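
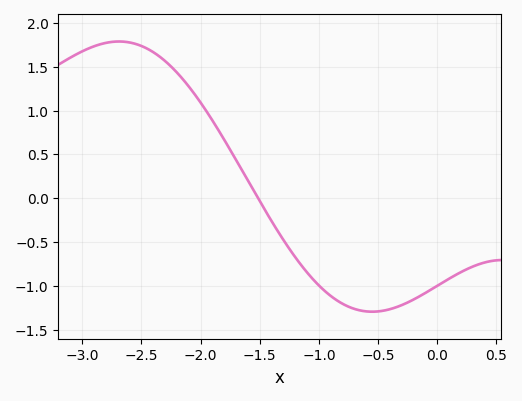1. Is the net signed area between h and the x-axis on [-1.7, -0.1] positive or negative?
negative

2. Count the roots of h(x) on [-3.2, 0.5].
1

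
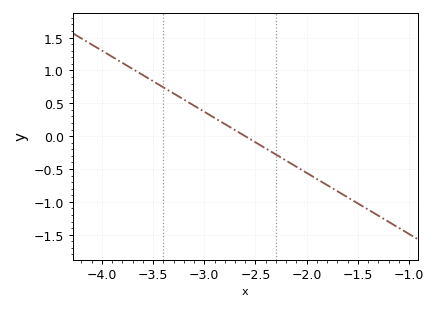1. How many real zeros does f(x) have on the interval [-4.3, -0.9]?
1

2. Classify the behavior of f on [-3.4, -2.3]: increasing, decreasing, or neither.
decreasing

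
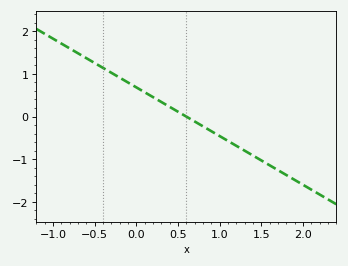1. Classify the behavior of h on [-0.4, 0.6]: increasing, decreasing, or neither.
decreasing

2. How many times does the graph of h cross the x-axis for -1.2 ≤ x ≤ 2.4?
1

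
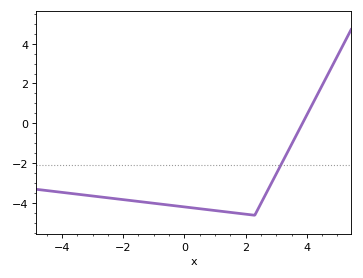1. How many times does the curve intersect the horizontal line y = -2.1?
1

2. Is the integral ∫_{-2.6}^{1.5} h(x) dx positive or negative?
negative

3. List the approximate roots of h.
3.86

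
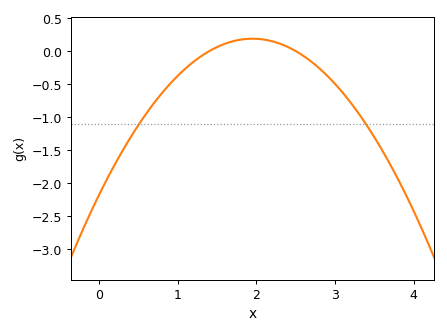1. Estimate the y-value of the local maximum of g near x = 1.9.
0.188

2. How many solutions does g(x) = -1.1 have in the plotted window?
2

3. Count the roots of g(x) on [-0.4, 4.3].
2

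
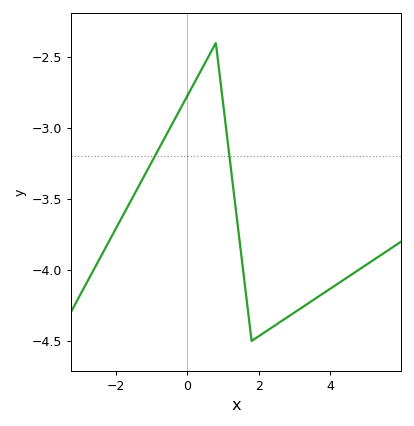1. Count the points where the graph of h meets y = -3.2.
2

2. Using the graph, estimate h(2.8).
-4.35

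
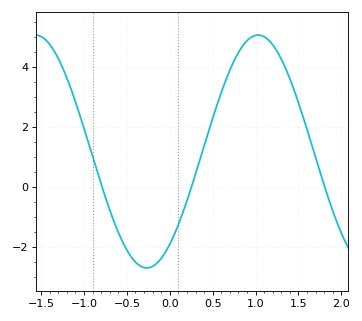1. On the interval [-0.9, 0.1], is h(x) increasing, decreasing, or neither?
neither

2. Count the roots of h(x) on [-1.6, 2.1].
3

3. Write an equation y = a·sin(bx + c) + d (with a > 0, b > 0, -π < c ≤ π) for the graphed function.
y = 3.88sin(2.4x - 0.92) + 1.19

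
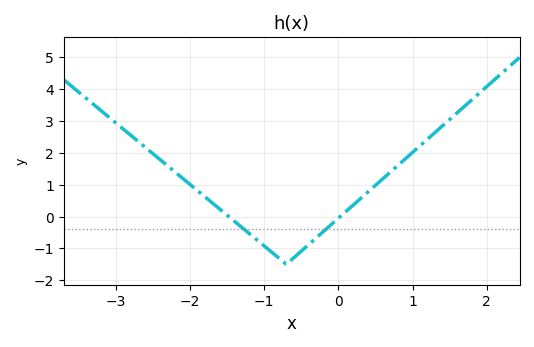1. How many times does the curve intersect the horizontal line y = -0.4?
2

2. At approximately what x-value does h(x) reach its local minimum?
-0.7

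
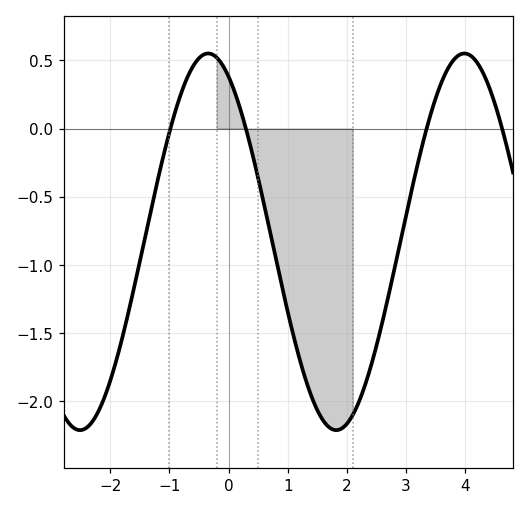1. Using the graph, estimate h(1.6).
-2.15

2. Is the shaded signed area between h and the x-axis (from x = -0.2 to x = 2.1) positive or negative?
negative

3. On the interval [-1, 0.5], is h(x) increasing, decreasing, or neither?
neither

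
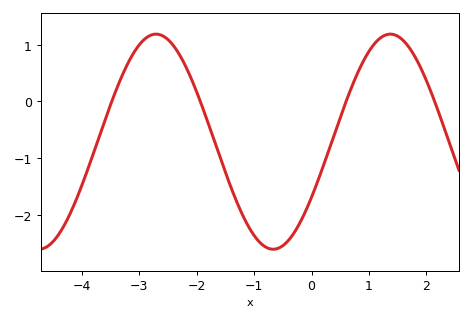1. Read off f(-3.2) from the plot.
0.7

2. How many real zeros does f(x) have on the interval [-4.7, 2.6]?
4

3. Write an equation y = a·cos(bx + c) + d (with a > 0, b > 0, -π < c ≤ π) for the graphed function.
y = 1.9cos(1.5x - 2.1) - 0.71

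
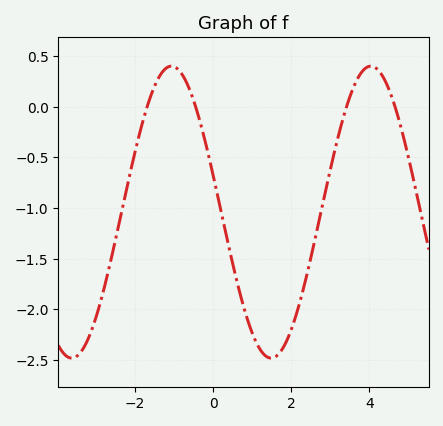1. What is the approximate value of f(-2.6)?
-1.5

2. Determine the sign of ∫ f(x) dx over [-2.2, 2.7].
negative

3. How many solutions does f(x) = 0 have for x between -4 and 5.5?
4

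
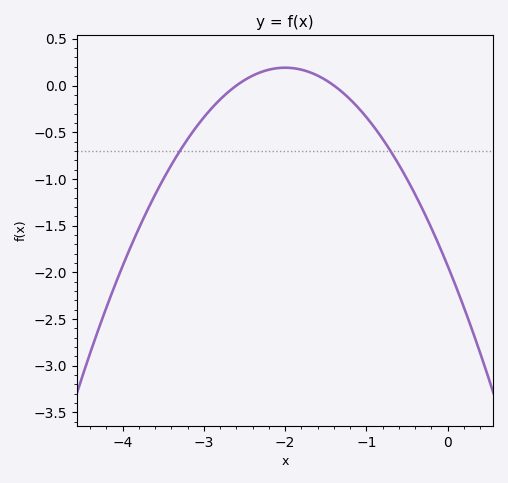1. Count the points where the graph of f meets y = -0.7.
2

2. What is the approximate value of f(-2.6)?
0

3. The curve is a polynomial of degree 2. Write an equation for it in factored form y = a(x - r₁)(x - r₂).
y = -0.53(x + 2.6)(x + 1.4)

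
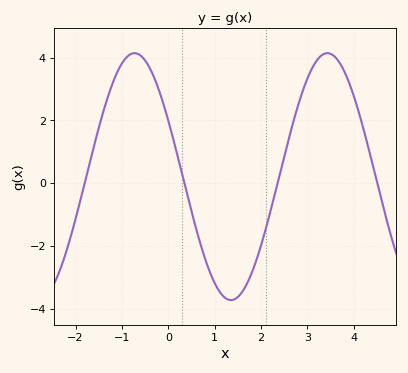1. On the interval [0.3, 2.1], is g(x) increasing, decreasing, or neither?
neither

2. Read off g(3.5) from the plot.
4.12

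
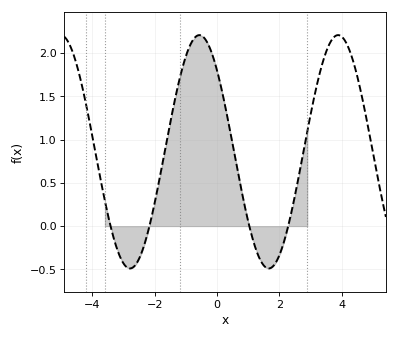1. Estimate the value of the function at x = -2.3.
-0.174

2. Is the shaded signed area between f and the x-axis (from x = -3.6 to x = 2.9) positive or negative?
positive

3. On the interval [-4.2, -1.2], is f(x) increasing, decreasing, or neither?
neither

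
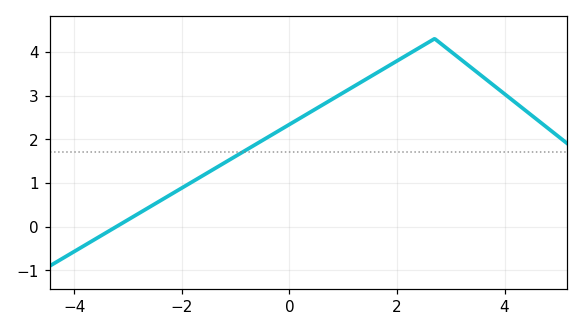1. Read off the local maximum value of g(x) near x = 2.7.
4.3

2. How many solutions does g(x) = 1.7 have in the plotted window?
1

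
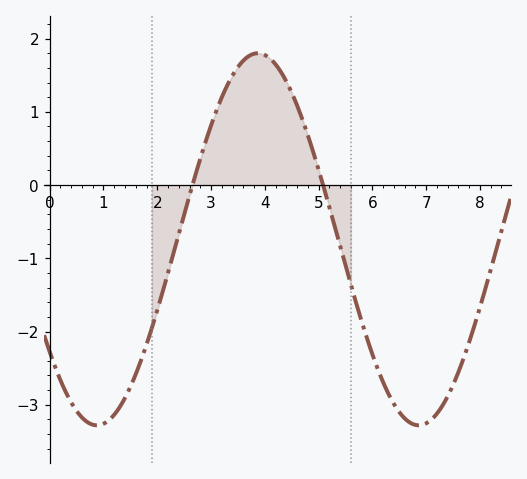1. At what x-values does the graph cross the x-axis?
2.65, 5.08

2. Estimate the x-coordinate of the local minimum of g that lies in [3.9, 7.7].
6.86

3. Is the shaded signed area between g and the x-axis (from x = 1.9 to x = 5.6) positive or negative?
positive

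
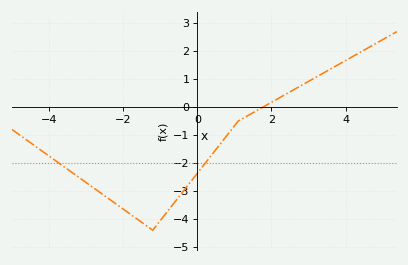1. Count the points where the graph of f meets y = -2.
2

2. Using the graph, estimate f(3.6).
1.4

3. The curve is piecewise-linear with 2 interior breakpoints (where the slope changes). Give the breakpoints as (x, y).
(-1.2, -4.4); (1.1, -0.5)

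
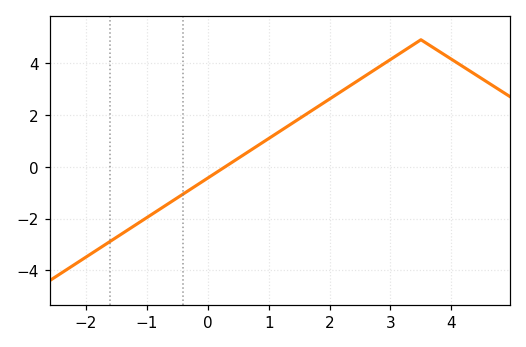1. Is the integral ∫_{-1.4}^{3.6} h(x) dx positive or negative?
positive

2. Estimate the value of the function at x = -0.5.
-1.2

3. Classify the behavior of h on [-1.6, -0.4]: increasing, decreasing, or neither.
increasing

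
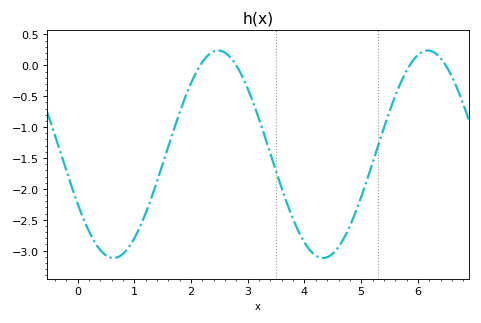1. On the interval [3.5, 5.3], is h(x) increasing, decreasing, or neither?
neither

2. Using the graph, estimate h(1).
-2.8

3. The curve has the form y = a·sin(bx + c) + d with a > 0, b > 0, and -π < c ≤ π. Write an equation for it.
y = 1.68sin(1.7x - 2.64) - 1.44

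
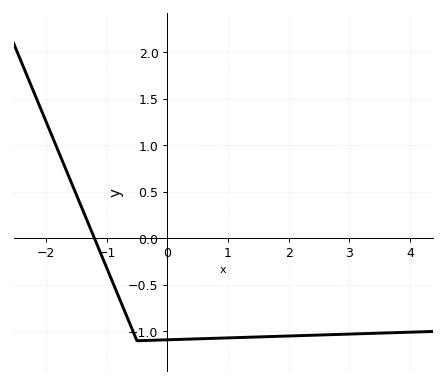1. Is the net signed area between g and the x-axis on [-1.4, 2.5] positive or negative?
negative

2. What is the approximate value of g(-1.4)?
0.315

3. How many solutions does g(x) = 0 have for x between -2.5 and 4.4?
1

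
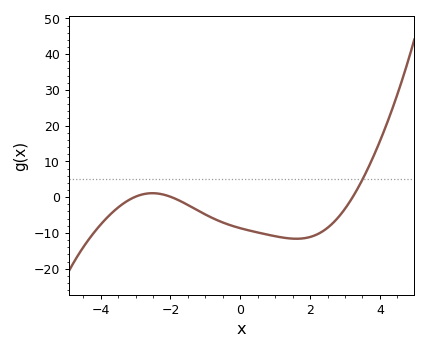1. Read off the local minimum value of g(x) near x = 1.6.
-11.6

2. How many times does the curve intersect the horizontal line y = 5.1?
1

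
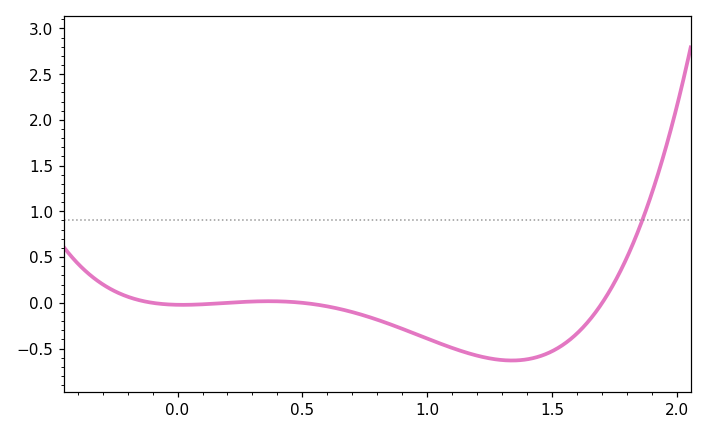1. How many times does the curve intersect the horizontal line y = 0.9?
1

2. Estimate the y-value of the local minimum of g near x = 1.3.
-0.63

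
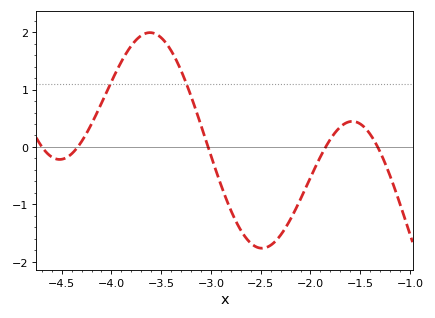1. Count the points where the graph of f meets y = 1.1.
2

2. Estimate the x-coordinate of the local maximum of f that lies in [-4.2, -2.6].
-3.6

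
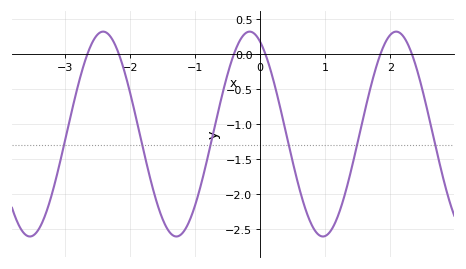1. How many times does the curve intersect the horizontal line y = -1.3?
6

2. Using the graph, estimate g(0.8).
-2.45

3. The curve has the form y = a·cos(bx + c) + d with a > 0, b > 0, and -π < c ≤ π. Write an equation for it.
y = 1.46cos(2.8x + 0.45) - 1.14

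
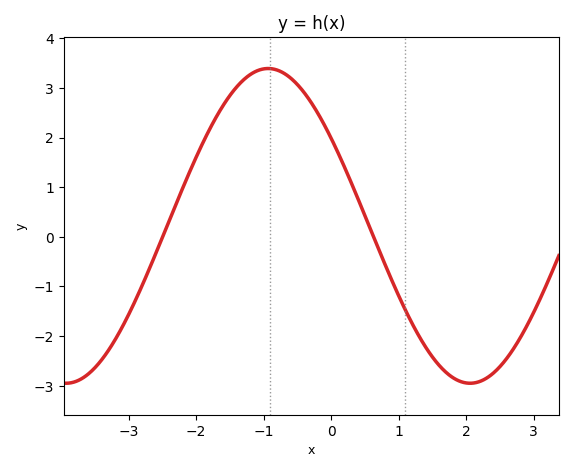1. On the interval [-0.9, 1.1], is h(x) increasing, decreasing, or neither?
decreasing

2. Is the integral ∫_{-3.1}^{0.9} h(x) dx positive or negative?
positive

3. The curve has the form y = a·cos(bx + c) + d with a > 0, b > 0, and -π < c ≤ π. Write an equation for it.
y = 3.17cos(1.1x + 0.98) + 0.22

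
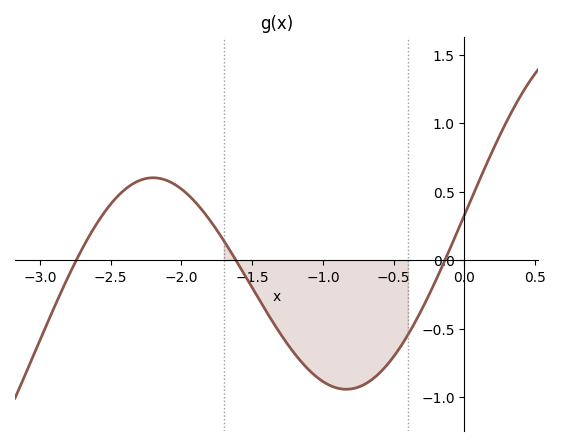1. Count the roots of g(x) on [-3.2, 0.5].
3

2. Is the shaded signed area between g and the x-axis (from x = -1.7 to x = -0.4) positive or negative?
negative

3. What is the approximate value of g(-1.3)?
-0.539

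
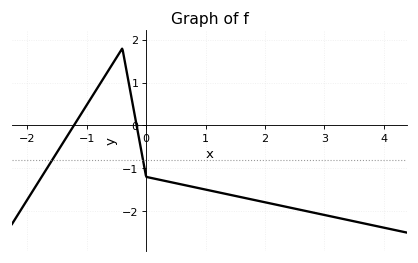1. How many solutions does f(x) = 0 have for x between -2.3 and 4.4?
2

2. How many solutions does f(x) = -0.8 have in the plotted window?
2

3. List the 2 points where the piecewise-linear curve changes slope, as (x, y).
(-0.4, 1.8); (0, -1.2)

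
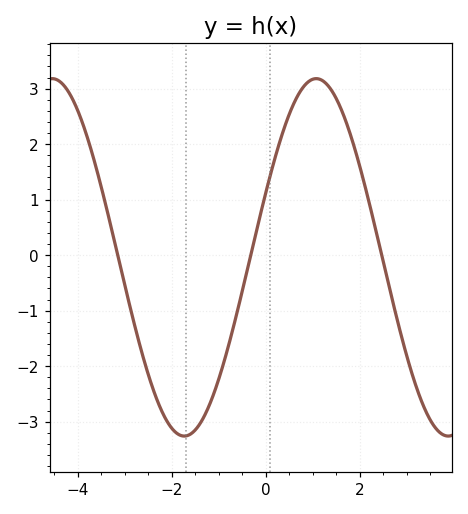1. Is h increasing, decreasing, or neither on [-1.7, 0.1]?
increasing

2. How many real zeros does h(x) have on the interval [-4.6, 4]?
3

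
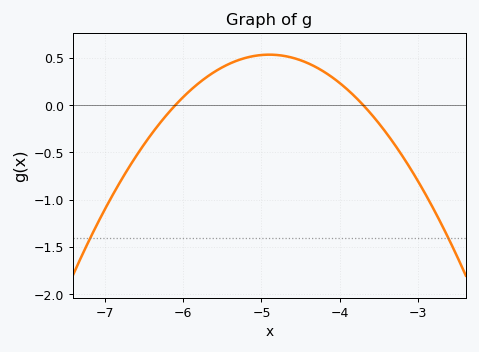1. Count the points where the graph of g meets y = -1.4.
2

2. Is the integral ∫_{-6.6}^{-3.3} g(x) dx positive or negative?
positive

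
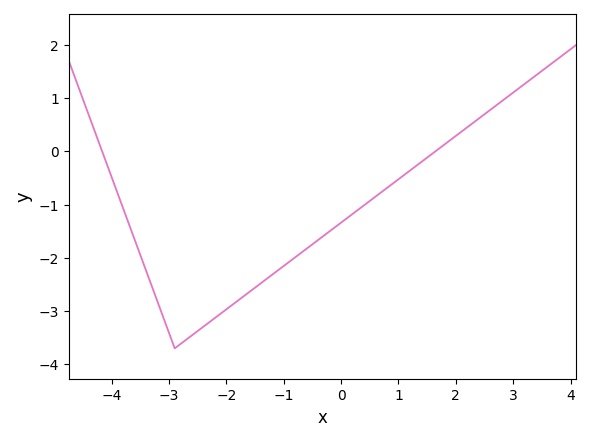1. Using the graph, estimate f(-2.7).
-3.5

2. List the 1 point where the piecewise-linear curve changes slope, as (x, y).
(-2.9, -3.7)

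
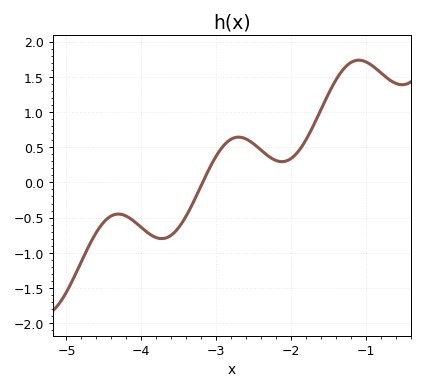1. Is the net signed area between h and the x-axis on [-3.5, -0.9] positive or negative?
positive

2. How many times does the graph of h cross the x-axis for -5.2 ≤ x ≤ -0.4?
1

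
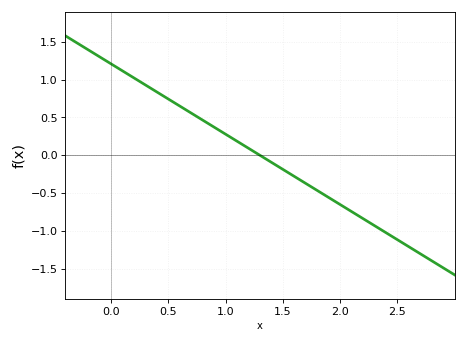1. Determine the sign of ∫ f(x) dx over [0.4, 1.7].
positive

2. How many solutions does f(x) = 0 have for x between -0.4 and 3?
1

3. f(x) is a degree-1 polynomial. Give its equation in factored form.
y = -0.93(x - 1.3)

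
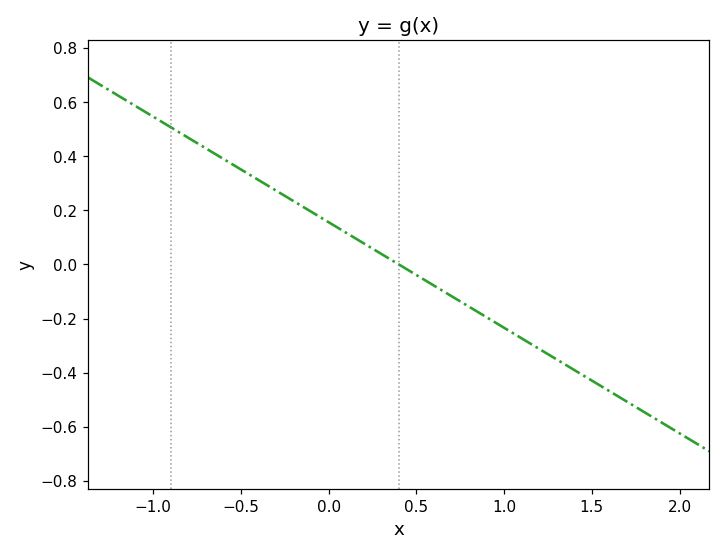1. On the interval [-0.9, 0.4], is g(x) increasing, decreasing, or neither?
decreasing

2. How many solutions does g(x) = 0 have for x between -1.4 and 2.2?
1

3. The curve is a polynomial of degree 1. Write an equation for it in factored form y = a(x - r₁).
y = -0.39(x - 0.4)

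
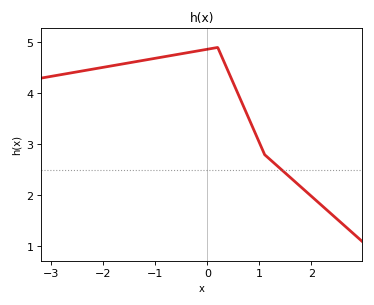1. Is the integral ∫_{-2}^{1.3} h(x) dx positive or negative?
positive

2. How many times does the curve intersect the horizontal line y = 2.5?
1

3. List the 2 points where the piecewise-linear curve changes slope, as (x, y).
(0.2, 4.9); (1.1, 2.8)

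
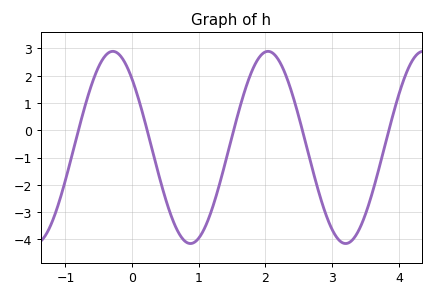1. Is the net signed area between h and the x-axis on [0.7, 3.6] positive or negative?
negative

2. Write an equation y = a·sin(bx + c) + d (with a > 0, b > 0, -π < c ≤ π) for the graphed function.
y = 3.52sin(2.7x + 2.35) - 0.63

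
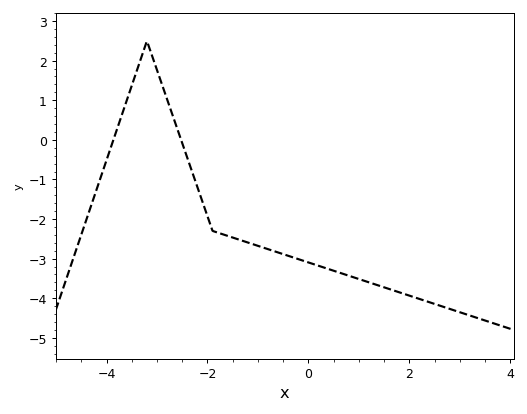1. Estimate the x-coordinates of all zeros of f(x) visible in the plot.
-3.86, -2.52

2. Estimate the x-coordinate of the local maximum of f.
-3.2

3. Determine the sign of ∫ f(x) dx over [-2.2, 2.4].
negative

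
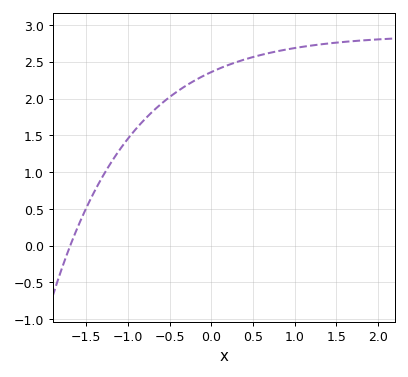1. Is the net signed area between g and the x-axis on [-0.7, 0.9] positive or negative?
positive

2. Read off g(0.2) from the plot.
2.45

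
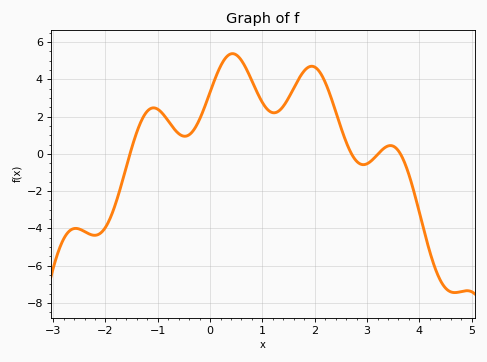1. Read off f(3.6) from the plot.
0.2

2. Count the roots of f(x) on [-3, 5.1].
4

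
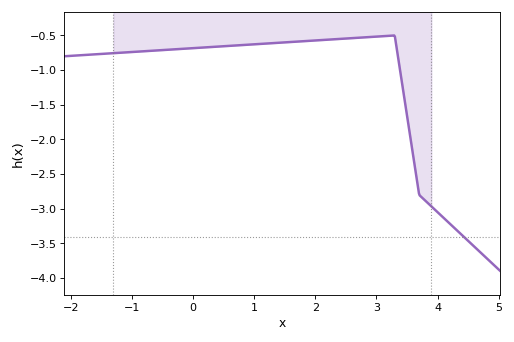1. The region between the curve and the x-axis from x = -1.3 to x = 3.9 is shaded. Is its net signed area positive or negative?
negative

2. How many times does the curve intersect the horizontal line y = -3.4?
1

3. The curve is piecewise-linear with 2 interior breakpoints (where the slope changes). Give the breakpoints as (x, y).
(3.3, -0.5); (3.7, -2.8)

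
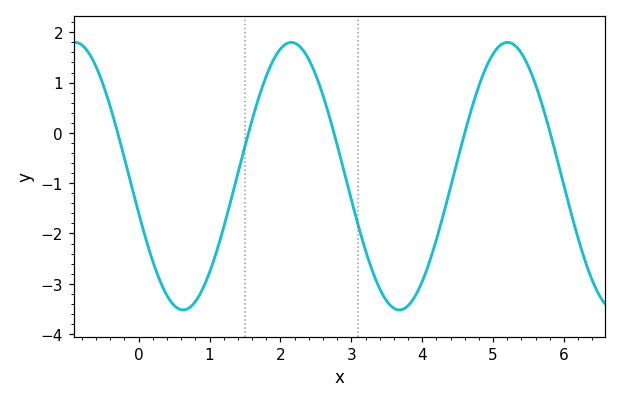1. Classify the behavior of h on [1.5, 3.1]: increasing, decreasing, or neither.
neither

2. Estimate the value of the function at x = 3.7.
-3.5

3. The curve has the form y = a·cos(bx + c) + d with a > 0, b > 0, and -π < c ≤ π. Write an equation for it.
y = 2.66cos(2.1x + 1.8) - 0.86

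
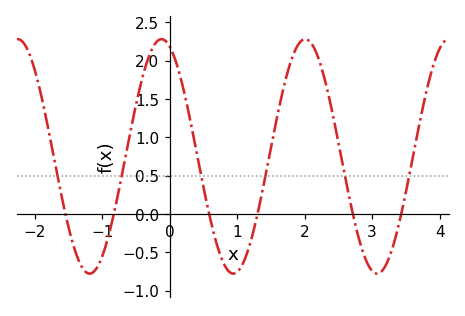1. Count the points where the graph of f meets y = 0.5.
6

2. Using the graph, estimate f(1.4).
0.4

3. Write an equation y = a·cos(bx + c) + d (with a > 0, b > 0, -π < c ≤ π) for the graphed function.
y = 1.53cos(3x + 0.36) + 0.75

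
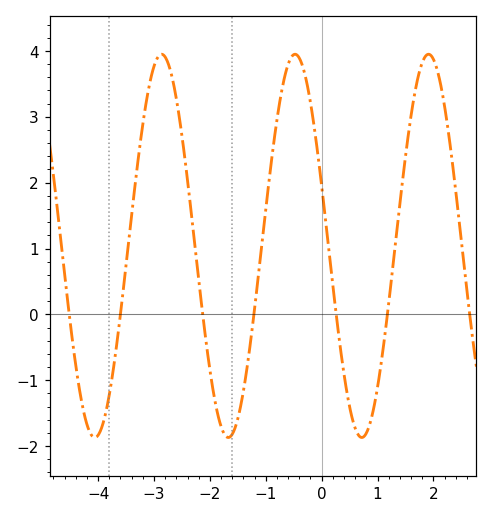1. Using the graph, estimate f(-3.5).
0.749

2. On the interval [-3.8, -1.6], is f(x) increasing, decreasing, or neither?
neither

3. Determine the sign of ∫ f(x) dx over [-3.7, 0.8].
positive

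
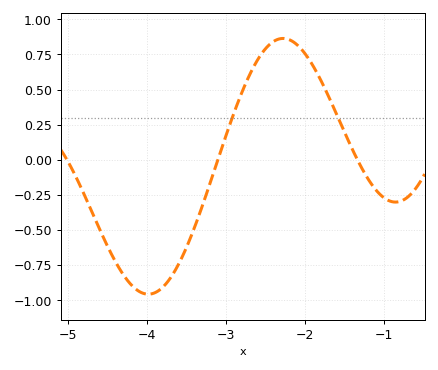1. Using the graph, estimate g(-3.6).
-0.75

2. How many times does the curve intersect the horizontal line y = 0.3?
2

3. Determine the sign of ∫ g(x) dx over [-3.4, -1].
positive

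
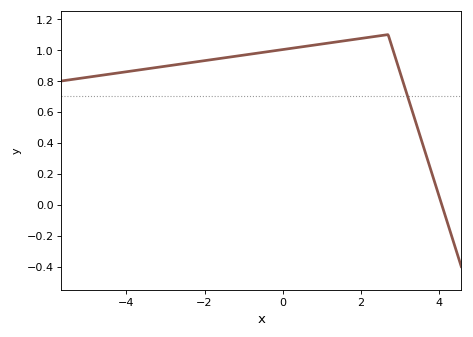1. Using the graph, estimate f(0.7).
1.03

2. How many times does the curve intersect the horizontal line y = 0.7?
1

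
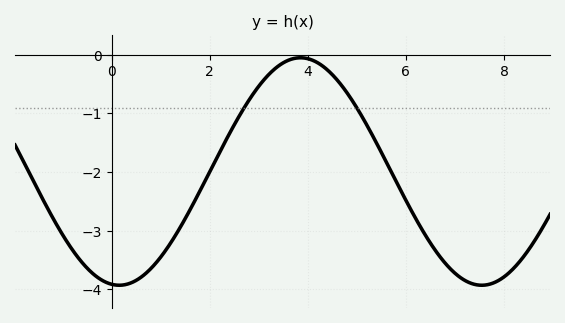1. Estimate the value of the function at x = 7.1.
-3.79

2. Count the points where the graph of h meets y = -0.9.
2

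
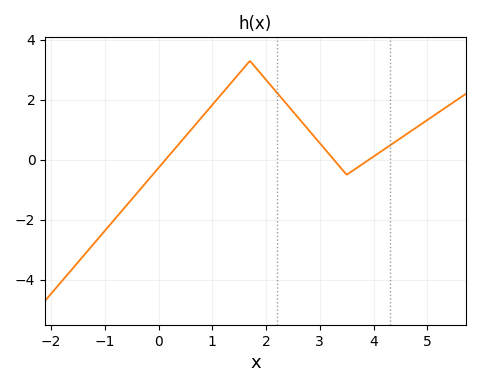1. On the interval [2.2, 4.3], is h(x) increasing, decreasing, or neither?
neither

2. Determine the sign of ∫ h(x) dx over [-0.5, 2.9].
positive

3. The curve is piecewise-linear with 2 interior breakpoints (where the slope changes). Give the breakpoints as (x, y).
(1.7, 3.3); (3.5, -0.5)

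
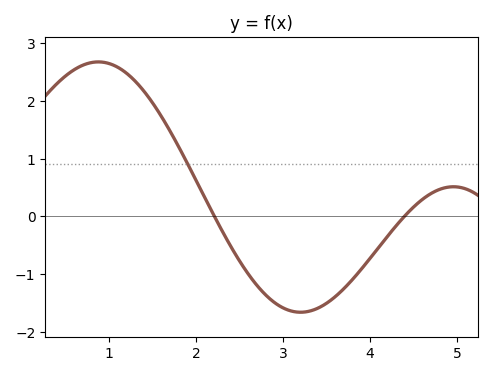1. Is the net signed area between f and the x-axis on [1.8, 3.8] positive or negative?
negative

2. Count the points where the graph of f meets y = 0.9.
1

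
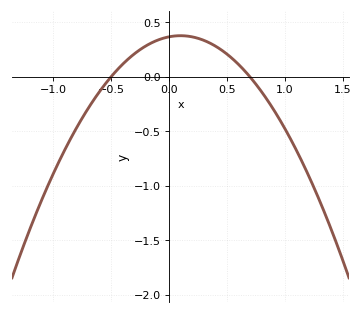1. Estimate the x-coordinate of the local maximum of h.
0.1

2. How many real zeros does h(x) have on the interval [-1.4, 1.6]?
2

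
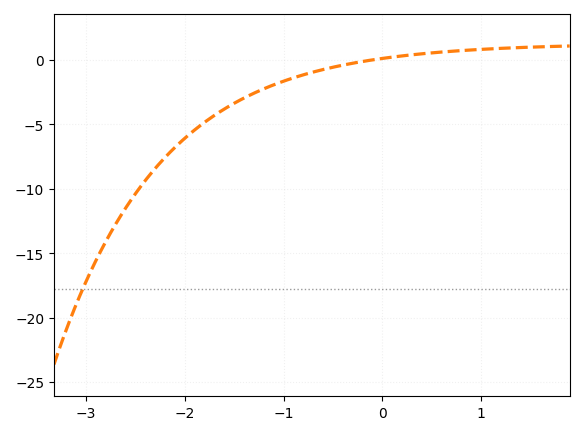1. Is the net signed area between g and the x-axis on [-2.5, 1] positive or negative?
negative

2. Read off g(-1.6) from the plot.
-4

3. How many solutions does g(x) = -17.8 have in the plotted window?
1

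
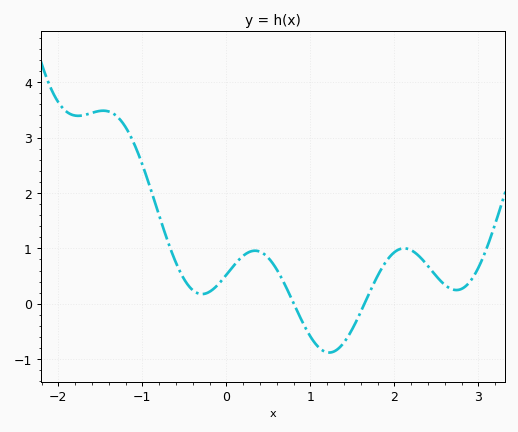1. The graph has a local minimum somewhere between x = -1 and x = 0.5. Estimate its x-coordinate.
-0.29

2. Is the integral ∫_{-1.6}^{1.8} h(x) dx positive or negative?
positive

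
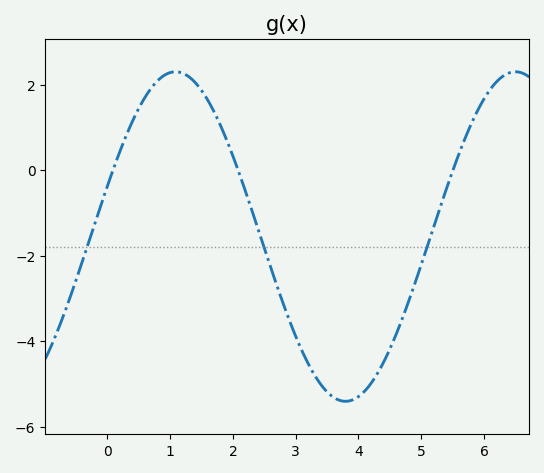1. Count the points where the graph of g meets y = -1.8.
3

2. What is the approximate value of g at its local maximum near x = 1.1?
2.4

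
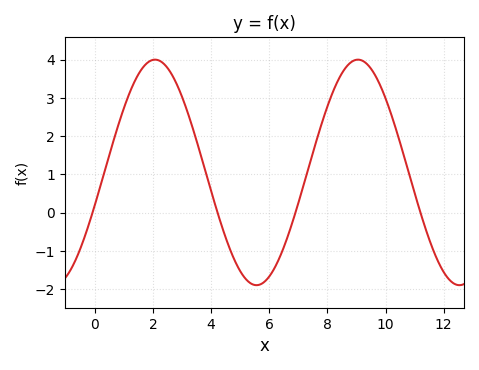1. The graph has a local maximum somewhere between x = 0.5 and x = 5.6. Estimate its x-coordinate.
2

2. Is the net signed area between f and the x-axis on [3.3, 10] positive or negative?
positive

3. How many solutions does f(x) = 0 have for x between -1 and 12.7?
4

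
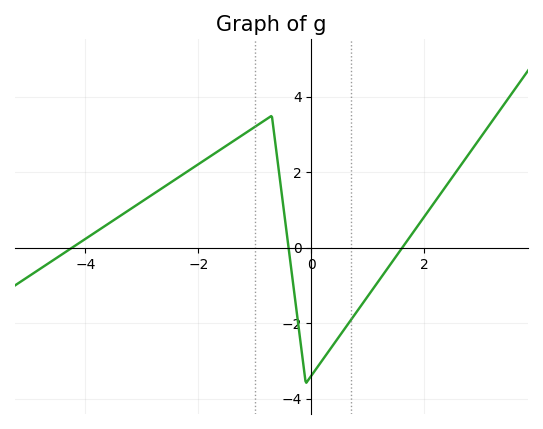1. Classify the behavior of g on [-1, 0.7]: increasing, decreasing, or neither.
neither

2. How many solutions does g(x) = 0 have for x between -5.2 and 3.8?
3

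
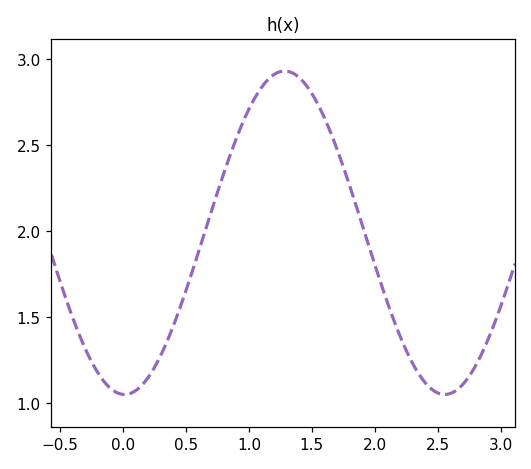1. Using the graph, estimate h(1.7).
2.5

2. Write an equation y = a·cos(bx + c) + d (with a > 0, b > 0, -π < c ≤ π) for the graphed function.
y = 0.94cos(2.5x + 3.1) + 1.99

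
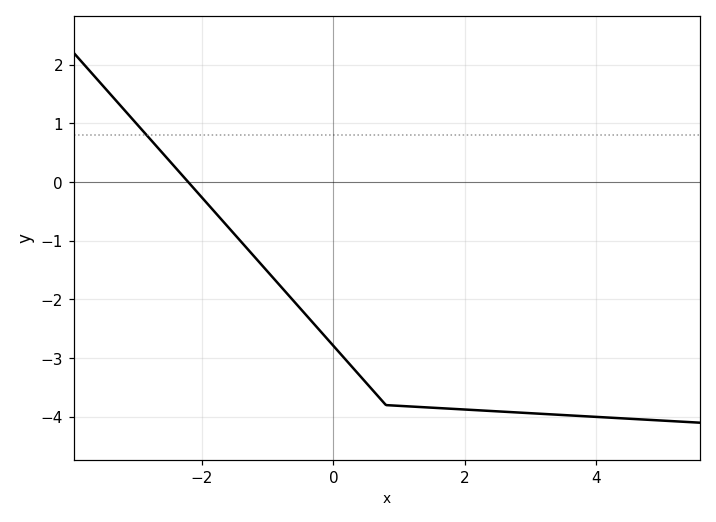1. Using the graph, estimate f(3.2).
-3.95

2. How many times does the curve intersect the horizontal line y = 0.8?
1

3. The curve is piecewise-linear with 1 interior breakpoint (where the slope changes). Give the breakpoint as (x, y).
(0.8, -3.8)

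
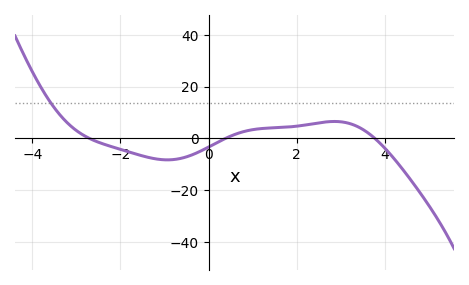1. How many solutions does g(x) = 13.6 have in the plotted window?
1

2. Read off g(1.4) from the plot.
4.02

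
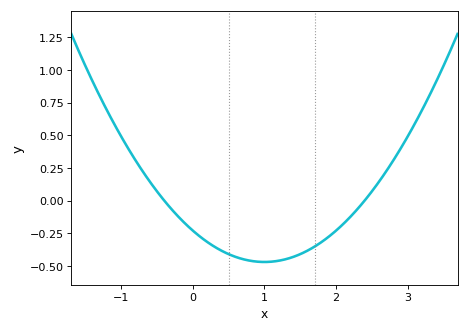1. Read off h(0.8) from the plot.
-0.46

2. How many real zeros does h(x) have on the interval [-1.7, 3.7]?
2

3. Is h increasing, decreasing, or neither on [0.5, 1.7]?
neither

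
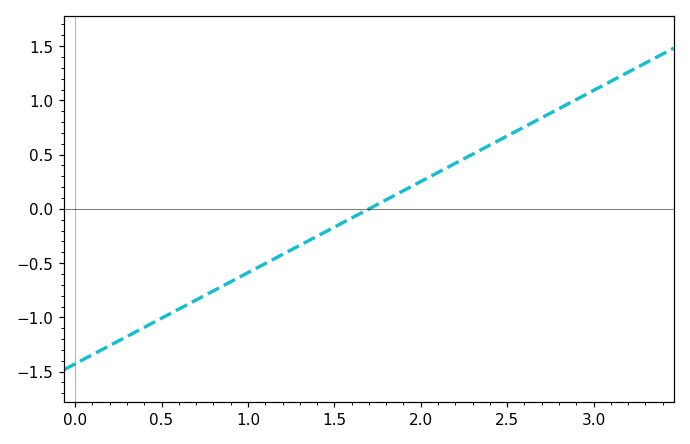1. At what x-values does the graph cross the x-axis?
1.7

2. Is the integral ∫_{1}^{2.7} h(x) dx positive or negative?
positive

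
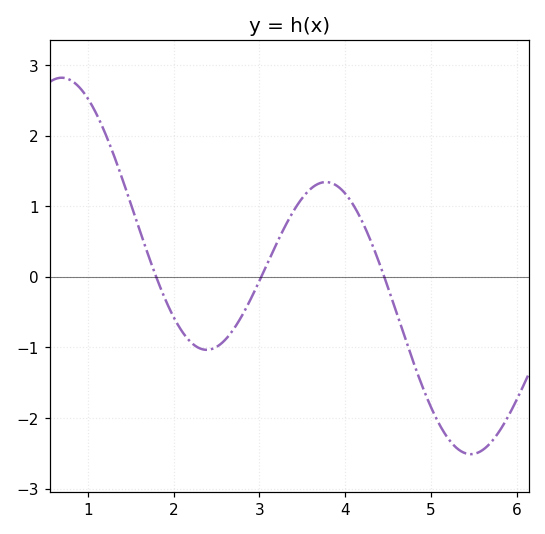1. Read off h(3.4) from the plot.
0.935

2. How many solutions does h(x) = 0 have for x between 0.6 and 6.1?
3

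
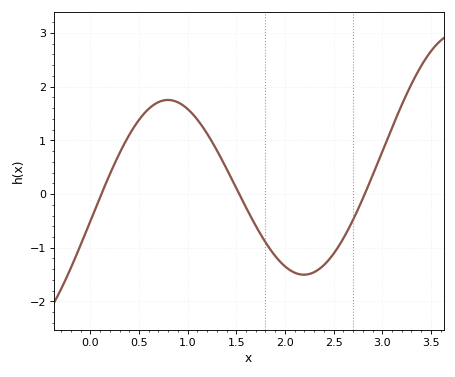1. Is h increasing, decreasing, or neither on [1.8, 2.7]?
neither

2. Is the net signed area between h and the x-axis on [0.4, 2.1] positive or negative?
positive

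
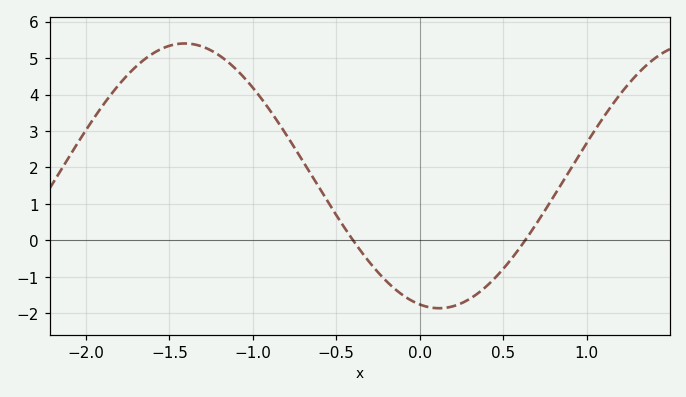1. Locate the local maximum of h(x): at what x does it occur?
-1.41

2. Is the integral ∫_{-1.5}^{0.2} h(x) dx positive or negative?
positive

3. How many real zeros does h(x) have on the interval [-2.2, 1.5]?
2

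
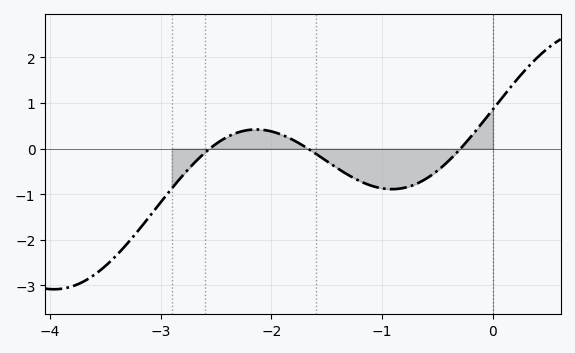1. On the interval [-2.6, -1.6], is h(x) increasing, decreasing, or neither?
neither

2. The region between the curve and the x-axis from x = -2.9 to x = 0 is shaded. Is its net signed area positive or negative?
negative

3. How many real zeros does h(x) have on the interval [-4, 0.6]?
3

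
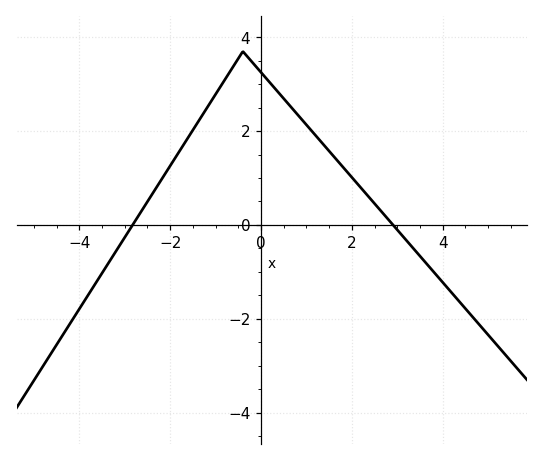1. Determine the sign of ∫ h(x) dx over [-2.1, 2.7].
positive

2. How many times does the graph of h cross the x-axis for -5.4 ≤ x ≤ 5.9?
2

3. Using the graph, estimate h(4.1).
-1.34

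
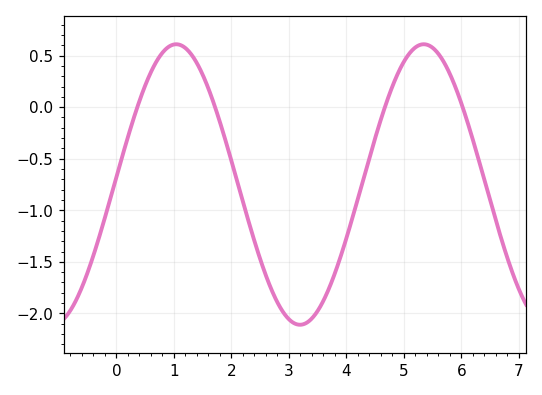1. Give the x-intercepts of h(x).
0.365, 1.72, 4.67, 6.02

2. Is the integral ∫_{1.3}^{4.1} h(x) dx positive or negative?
negative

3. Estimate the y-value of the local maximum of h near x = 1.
0.61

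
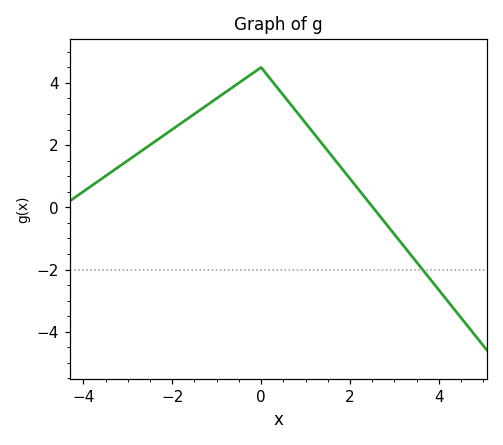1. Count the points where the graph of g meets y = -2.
1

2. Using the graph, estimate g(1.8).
1.2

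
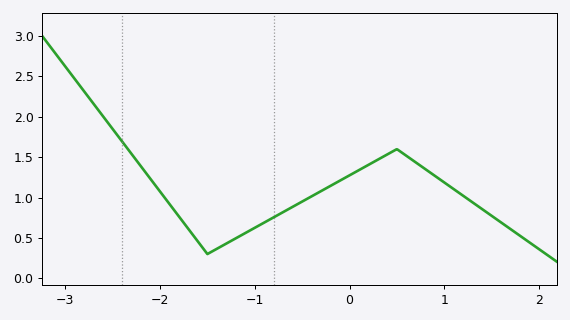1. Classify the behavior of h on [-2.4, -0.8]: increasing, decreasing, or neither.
neither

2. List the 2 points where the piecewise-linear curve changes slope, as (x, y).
(-1.5, 0.3); (0.5, 1.6)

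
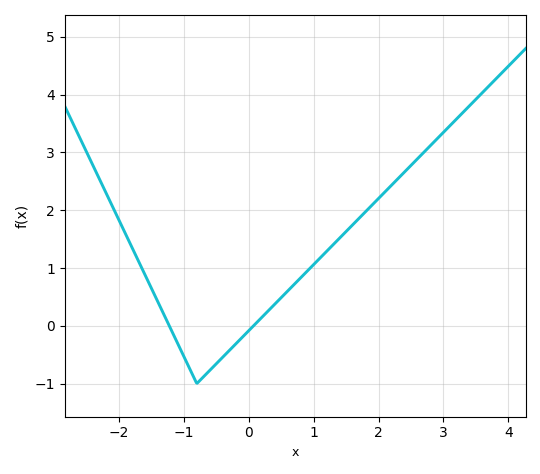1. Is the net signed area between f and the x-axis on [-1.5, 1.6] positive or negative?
positive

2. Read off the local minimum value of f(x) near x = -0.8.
-0.999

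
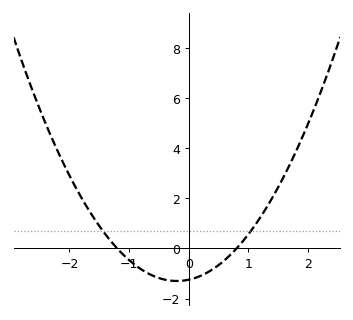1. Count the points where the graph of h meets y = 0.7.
2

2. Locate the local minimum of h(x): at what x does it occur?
-0.2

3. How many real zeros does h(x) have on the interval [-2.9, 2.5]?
2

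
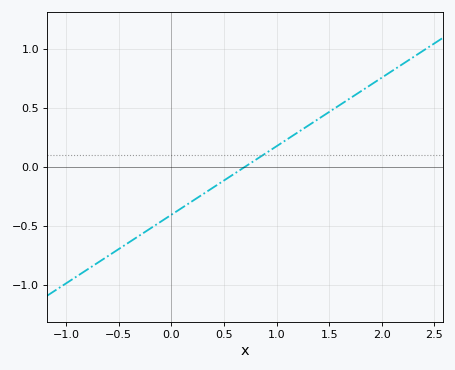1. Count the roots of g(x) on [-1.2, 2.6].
1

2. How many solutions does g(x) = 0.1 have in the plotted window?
1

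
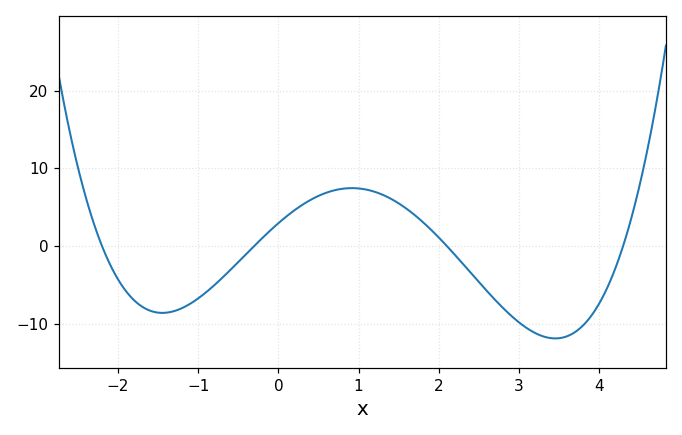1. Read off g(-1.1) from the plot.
-7.45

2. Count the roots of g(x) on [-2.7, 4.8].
4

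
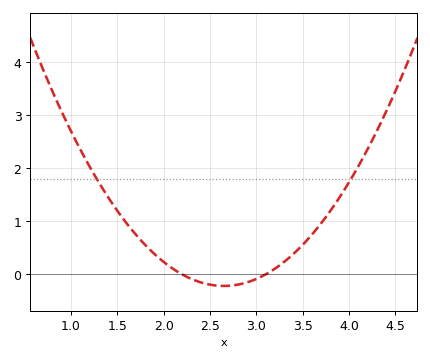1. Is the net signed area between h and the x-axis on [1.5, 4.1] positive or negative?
positive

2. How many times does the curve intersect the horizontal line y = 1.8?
2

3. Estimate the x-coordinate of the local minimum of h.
2.65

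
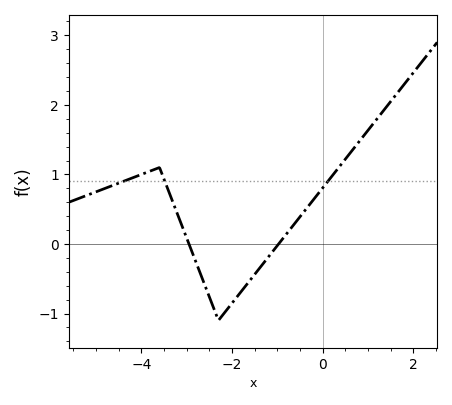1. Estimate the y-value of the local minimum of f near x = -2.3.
-1.1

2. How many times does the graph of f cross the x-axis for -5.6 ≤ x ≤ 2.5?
2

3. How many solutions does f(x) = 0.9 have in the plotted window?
3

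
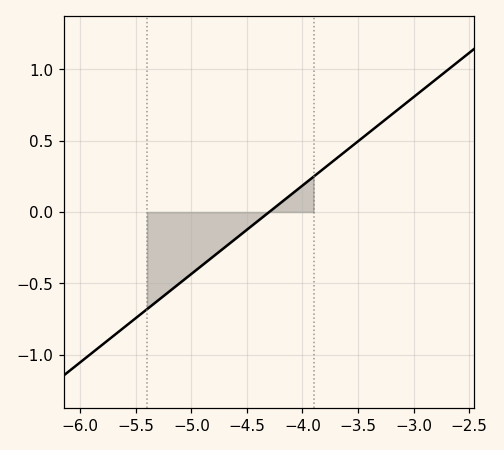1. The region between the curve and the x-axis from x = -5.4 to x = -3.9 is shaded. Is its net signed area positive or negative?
negative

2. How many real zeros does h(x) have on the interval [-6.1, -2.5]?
1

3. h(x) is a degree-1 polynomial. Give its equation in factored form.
y = 0.62(x + 4.3)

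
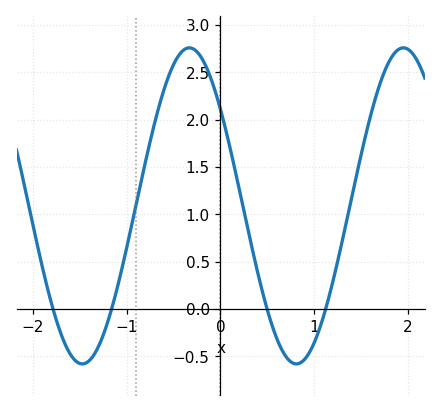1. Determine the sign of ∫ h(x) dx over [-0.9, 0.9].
positive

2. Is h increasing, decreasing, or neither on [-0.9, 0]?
neither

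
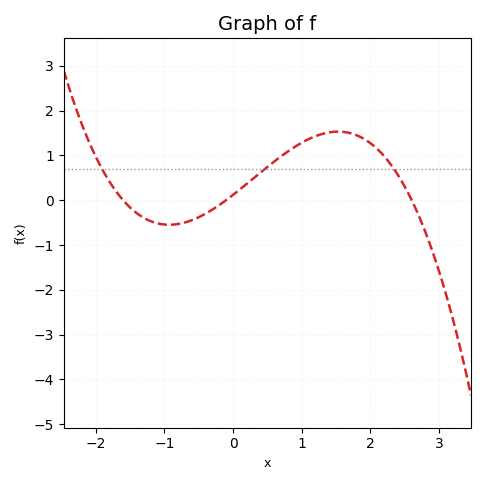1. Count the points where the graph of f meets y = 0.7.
3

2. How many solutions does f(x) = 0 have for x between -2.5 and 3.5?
3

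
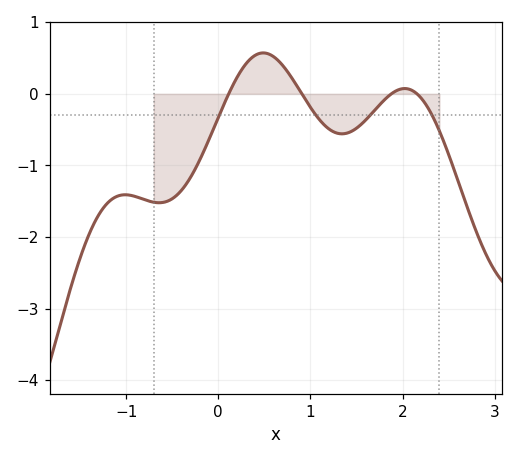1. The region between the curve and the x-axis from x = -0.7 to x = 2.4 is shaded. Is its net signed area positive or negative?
negative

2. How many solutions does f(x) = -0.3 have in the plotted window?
4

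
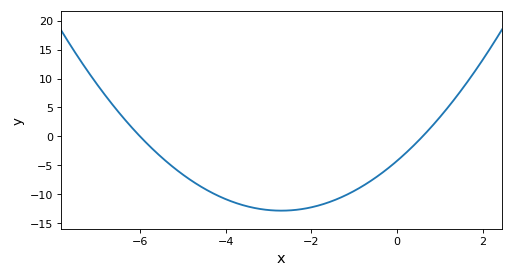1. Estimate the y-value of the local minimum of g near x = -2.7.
-12.9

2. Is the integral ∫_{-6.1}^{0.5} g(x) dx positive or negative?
negative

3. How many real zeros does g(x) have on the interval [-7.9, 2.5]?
2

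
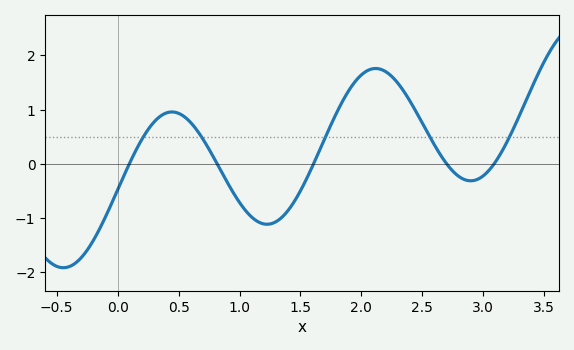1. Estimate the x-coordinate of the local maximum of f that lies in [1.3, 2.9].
2.12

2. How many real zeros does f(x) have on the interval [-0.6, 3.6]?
5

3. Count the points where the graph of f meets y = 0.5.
5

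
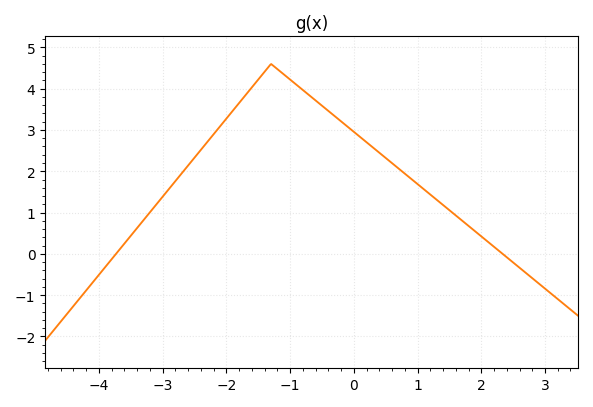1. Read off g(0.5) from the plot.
2.3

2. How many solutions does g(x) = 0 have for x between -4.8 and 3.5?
2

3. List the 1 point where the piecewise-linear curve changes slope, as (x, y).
(-1.3, 4.6)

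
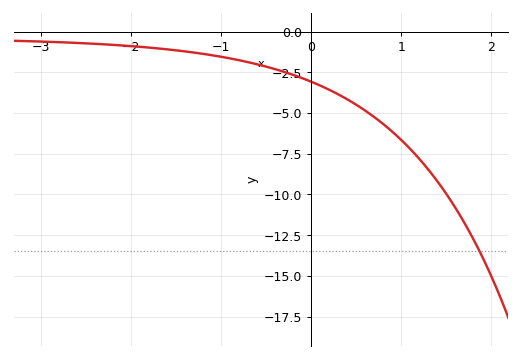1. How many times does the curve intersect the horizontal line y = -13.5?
1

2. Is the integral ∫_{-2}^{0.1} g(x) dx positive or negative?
negative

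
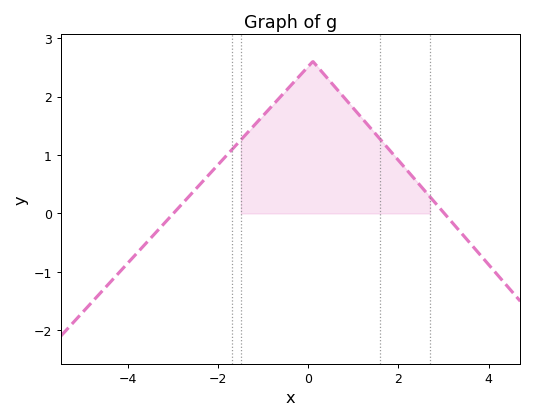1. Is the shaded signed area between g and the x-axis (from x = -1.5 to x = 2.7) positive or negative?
positive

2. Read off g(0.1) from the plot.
2.6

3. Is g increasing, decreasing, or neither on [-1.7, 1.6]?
neither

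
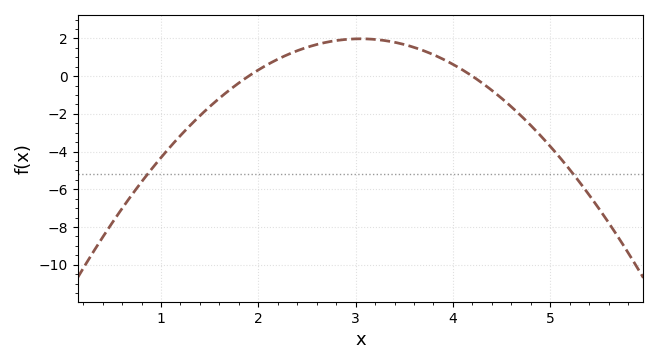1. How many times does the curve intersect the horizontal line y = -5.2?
2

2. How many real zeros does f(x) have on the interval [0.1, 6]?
2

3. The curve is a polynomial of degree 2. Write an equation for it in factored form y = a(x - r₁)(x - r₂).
y = -1.5(x - 1.9)(x - 4.2)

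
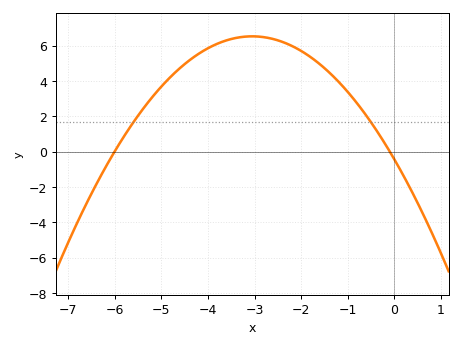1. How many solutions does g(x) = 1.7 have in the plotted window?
2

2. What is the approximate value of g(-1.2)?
3.96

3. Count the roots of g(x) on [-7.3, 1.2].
2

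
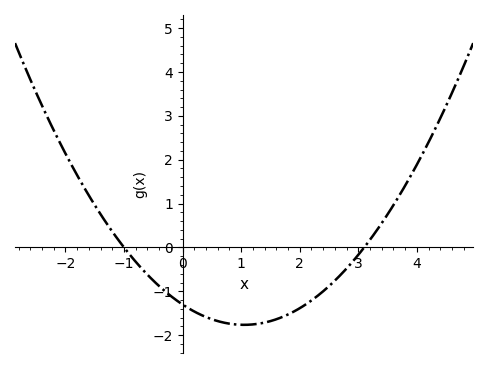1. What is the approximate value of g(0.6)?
-1.7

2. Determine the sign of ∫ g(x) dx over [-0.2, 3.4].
negative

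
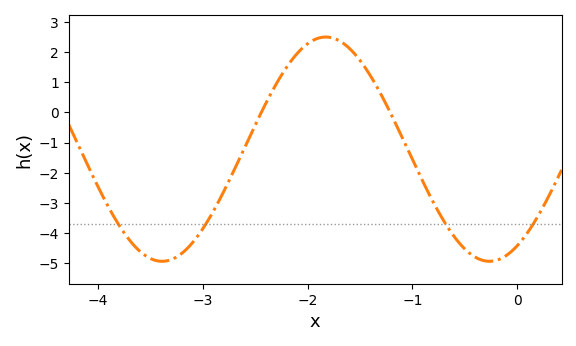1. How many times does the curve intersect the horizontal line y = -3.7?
4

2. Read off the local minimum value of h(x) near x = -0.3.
-4.94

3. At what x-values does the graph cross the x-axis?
-2.44, -1.21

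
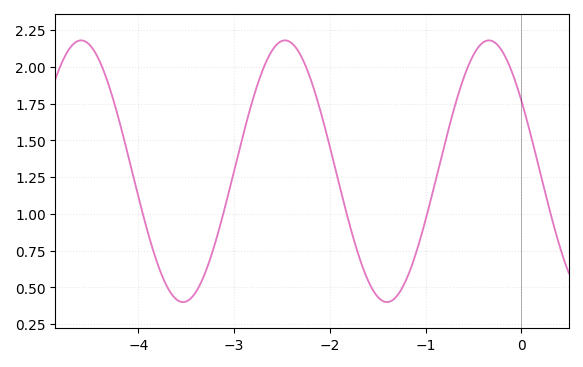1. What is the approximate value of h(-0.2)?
2.1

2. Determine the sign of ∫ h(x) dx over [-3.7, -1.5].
positive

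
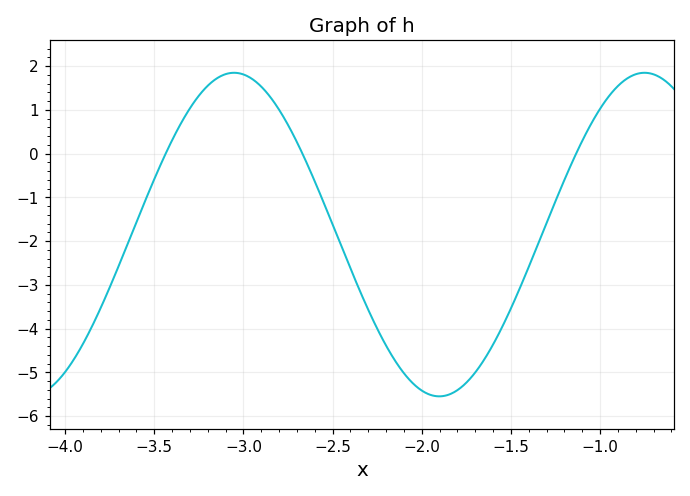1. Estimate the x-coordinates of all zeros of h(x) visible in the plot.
-3.45, -2.65, -1.15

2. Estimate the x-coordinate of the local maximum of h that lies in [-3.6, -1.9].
-3.05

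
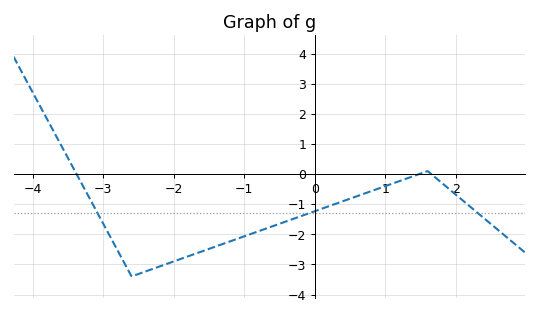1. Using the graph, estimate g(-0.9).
-1.98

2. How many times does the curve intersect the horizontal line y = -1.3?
3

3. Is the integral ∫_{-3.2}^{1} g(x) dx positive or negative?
negative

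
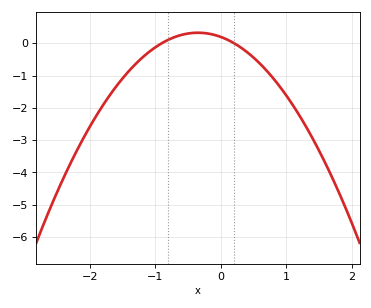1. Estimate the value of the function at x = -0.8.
0.1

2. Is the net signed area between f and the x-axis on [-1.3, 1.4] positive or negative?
negative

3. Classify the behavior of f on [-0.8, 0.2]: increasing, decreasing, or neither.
neither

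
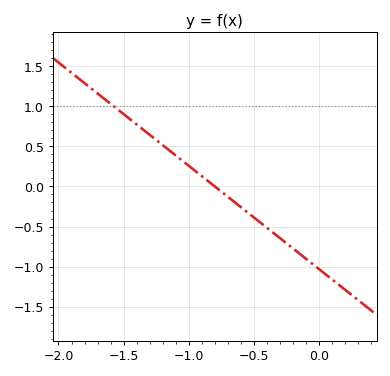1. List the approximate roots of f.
-0.8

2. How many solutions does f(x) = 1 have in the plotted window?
1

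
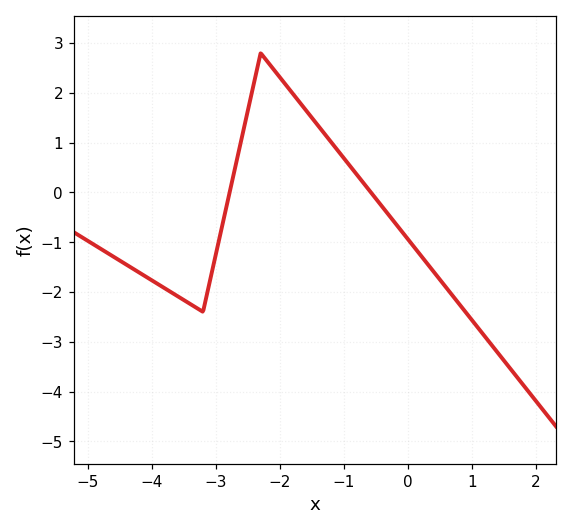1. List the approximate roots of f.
-2.8, -0.6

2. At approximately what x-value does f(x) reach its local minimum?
-3.2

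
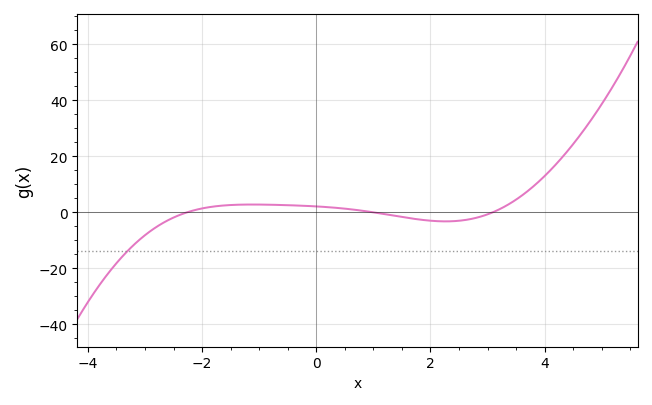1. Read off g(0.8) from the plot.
0.616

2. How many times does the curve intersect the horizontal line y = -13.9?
1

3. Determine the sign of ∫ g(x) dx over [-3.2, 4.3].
positive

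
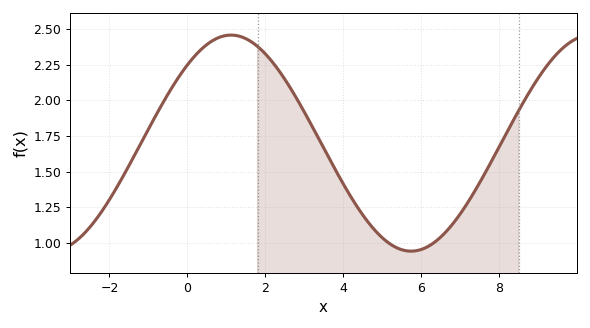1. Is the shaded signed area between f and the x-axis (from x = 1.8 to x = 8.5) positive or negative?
positive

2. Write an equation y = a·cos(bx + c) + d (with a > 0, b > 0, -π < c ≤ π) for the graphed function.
y = 0.76cos(0.68x - 0.762) + 1.7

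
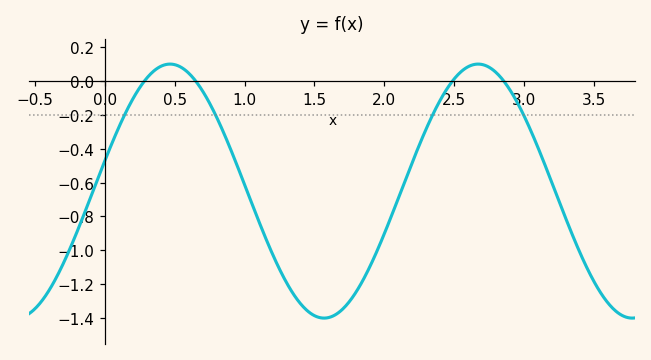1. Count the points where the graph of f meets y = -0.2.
4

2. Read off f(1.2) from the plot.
-1.02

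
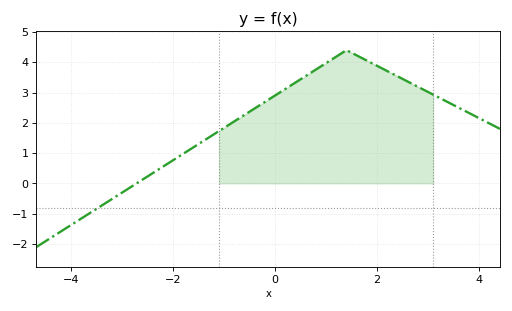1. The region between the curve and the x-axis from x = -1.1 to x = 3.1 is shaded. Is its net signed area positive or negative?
positive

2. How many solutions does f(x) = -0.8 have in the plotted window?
1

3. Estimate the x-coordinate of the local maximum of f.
1.4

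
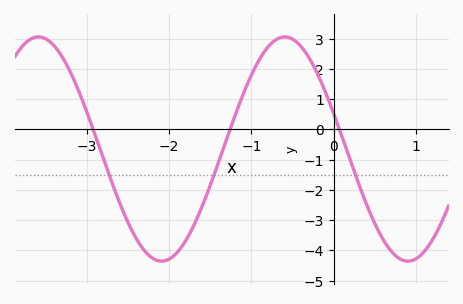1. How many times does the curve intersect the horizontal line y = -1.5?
3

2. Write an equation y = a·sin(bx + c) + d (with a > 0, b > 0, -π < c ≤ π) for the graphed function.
y = 3.71sin(2.1x + 2.82) - 0.65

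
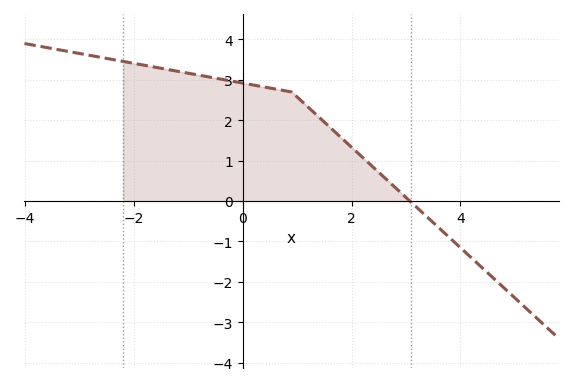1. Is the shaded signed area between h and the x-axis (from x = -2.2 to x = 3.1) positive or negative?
positive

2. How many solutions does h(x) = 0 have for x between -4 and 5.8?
1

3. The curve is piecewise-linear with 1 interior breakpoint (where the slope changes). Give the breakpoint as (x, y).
(0.9, 2.7)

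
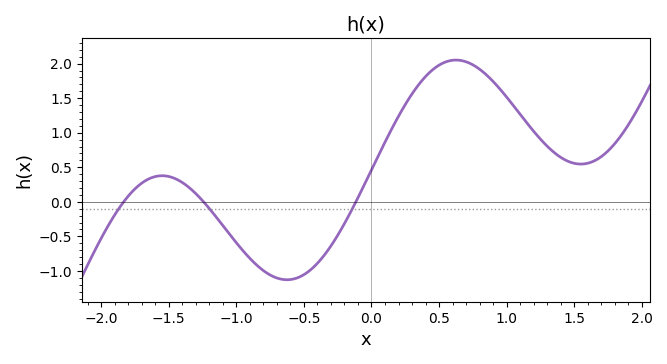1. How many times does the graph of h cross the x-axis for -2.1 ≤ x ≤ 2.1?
3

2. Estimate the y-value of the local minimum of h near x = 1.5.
0.546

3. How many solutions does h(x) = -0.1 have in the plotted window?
3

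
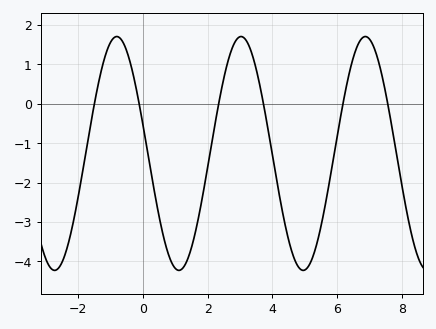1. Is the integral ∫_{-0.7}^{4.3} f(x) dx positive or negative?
negative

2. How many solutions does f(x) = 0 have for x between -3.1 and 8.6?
6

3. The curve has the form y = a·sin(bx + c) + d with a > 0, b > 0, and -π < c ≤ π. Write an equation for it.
y = 2.97sin(1.6x + 2.9) - 1.26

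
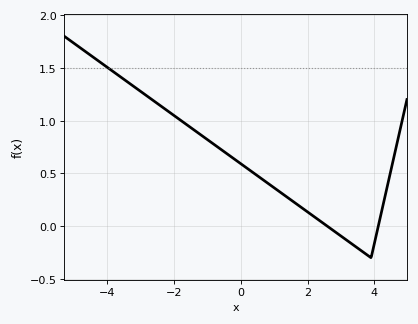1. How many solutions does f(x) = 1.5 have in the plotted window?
1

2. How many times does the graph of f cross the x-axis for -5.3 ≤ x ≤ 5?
2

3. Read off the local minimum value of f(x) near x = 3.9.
-0.3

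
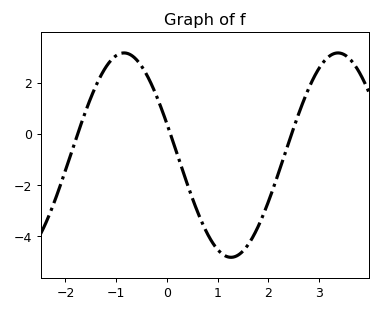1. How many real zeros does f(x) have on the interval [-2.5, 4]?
3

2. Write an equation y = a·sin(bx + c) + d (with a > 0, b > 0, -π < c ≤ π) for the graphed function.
y = 3.99sin(1.49x + 2.83) - 0.83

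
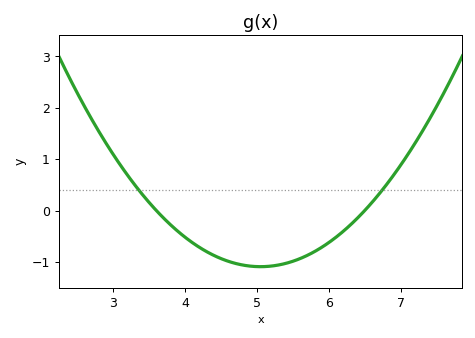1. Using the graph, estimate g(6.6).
0.156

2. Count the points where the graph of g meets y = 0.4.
2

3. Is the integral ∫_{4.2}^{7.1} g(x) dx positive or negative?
negative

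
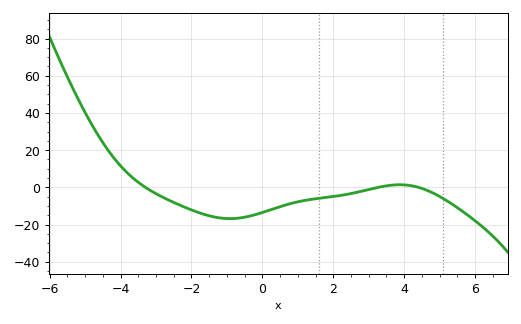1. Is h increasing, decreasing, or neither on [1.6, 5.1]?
neither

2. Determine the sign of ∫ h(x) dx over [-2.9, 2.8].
negative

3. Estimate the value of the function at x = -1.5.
-15.3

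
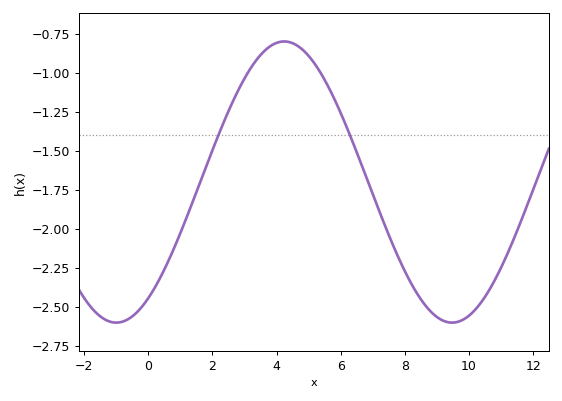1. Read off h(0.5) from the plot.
-2.26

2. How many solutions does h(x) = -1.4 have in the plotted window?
2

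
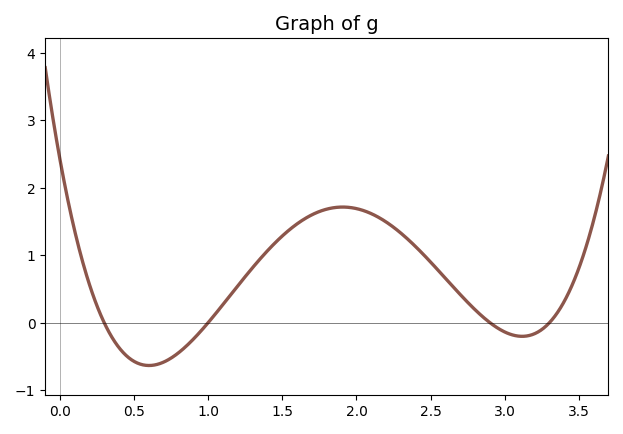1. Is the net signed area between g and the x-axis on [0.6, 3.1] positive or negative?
positive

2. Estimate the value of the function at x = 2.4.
1.1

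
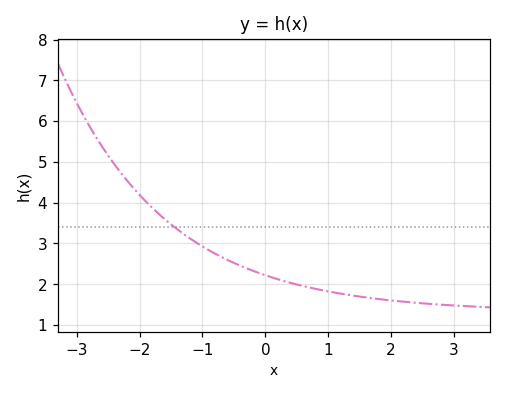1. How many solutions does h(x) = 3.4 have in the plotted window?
1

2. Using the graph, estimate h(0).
2.22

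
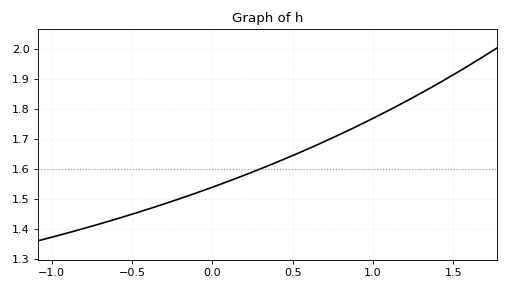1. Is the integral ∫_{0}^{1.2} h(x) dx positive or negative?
positive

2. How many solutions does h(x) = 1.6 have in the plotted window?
1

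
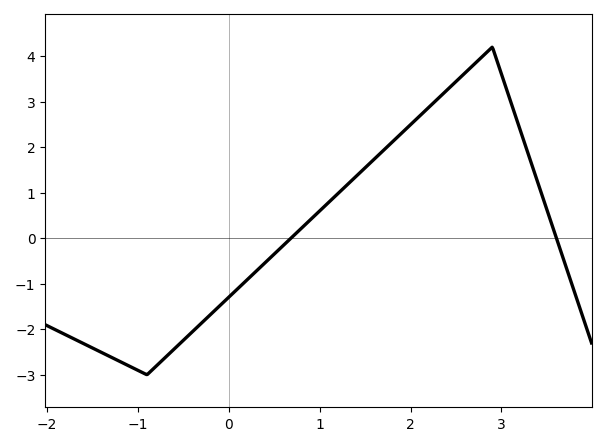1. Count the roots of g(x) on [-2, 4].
2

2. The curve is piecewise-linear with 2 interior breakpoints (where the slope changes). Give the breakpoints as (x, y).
(-0.9, -3); (2.9, 4.2)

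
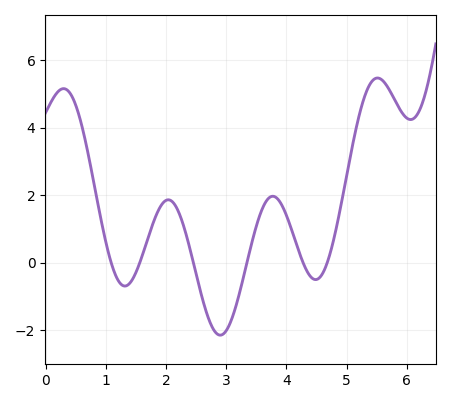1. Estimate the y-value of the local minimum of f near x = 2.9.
-2.2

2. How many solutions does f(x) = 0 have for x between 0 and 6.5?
6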